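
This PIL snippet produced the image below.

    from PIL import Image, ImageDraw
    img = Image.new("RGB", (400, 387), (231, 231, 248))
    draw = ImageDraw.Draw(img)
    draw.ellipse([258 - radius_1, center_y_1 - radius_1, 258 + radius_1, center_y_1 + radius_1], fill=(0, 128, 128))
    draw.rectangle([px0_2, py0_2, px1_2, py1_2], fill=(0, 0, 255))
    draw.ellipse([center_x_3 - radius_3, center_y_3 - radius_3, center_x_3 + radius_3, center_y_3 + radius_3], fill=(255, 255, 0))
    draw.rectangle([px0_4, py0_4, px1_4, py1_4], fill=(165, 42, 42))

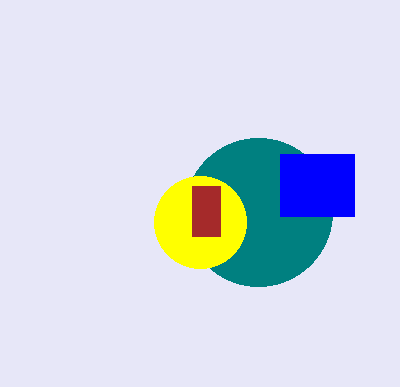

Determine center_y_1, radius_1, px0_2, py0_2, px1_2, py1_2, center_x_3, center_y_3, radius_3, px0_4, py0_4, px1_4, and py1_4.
center_y_1 = 212; radius_1 = 74; px0_2 = 280; py0_2 = 154; px1_2 = 354; py1_2 = 216; center_x_3 = 200; center_y_3 = 222; radius_3 = 46; px0_4 = 192; py0_4 = 186; px1_4 = 220; py1_4 = 236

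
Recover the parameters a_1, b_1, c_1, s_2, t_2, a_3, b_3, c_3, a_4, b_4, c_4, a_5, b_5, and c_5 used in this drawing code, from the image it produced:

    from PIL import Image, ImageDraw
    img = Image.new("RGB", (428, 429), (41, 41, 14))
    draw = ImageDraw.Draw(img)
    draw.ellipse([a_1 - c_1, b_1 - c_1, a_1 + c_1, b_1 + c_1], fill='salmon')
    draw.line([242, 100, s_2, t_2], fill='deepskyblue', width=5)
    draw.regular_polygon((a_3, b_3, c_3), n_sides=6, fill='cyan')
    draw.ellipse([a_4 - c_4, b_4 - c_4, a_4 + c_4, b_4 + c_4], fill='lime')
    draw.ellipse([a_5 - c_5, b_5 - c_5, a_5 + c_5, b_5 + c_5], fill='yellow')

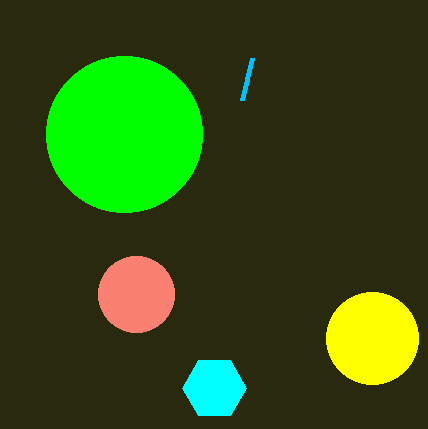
a_1 = 136, b_1 = 294, c_1 = 38, s_2 = 252, t_2 = 58, a_3 = 214, b_3 = 388, c_3 = 32, a_4 = 124, b_4 = 134, c_4 = 78, a_5 = 372, b_5 = 338, c_5 = 46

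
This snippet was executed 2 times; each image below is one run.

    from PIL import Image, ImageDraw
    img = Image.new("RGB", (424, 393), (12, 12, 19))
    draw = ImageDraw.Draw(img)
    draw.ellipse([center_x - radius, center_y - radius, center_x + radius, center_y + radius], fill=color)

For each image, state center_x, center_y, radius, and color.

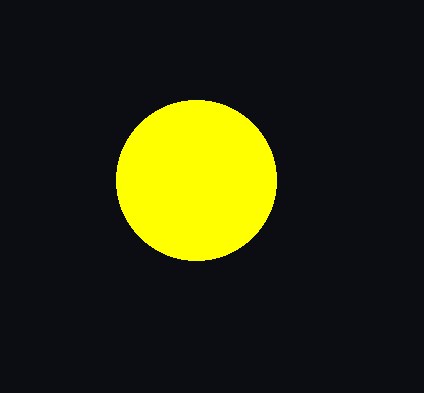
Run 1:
center_x = 196; center_y = 180; radius = 80; color = 'yellow'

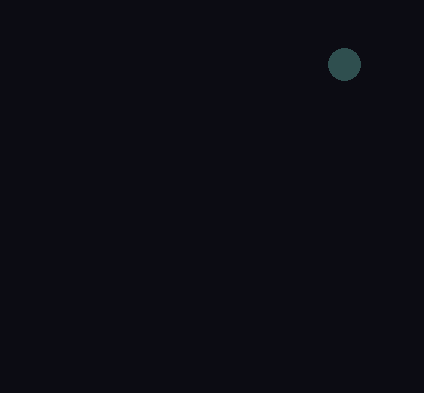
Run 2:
center_x = 344, center_y = 64, radius = 16, color = 'darkslategray'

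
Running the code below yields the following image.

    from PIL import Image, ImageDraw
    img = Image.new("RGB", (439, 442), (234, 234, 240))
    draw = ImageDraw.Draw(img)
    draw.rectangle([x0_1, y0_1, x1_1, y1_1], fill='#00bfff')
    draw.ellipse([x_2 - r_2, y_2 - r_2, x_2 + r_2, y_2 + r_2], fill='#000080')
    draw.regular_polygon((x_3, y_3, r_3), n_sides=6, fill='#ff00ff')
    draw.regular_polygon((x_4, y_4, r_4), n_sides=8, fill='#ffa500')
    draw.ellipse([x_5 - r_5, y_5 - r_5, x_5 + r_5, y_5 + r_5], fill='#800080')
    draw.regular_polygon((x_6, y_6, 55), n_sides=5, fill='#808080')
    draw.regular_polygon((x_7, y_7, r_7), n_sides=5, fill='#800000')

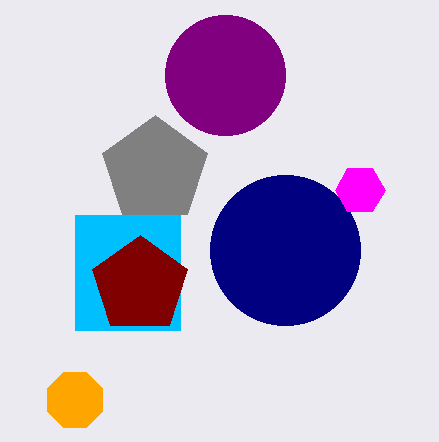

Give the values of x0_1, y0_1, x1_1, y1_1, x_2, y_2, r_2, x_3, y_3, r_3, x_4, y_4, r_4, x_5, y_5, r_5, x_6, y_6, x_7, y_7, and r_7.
x0_1 = 75; y0_1 = 215; x1_1 = 180; y1_1 = 330; x_2 = 285; y_2 = 250; r_2 = 75; x_3 = 360; y_3 = 190; r_3 = 25; x_4 = 75; y_4 = 400; r_4 = 30; x_5 = 225; y_5 = 75; r_5 = 60; x_6 = 155; y_6 = 170; x_7 = 140; y_7 = 285; r_7 = 50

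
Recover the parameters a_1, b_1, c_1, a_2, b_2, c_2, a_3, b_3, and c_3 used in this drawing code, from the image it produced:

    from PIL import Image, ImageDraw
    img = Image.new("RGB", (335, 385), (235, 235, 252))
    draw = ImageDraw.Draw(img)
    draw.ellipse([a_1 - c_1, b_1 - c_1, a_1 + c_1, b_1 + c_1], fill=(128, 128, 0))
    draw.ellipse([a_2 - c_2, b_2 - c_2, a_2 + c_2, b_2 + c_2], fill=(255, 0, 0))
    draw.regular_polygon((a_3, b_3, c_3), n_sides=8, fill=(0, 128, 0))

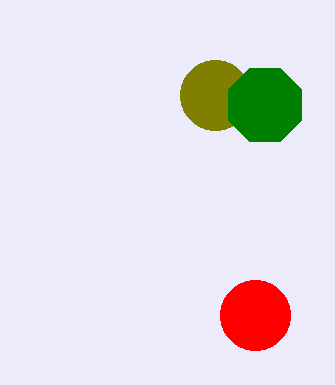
a_1 = 215; b_1 = 95; c_1 = 35; a_2 = 255; b_2 = 315; c_2 = 35; a_3 = 265; b_3 = 105; c_3 = 40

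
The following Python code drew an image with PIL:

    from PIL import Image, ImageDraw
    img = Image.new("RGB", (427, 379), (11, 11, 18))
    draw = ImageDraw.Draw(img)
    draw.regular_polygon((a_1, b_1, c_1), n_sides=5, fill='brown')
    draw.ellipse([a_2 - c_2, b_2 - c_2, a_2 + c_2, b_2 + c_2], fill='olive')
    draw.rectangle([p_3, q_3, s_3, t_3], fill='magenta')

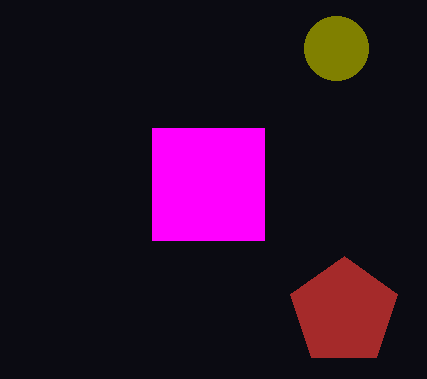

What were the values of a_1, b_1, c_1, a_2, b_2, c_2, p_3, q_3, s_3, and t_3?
a_1 = 344; b_1 = 312; c_1 = 56; a_2 = 336; b_2 = 48; c_2 = 32; p_3 = 152; q_3 = 128; s_3 = 264; t_3 = 240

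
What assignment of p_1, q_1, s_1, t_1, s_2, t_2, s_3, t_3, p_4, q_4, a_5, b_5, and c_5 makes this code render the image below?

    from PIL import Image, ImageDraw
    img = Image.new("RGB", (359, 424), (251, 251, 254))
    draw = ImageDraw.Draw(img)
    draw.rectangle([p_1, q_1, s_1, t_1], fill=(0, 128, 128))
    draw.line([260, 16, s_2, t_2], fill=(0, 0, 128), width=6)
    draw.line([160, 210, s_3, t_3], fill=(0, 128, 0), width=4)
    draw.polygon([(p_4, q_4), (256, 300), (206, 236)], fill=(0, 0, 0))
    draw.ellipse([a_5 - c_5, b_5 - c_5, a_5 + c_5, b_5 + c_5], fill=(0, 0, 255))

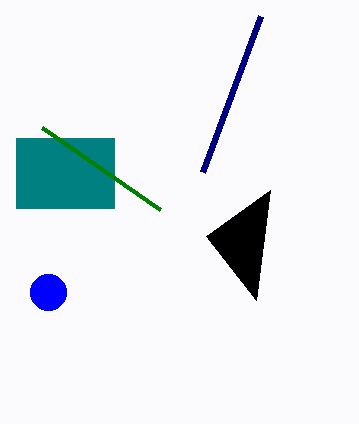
p_1 = 16
q_1 = 138
s_1 = 114
t_1 = 208
s_2 = 202
t_2 = 172
s_3 = 42
t_3 = 128
p_4 = 270
q_4 = 190
a_5 = 48
b_5 = 292
c_5 = 18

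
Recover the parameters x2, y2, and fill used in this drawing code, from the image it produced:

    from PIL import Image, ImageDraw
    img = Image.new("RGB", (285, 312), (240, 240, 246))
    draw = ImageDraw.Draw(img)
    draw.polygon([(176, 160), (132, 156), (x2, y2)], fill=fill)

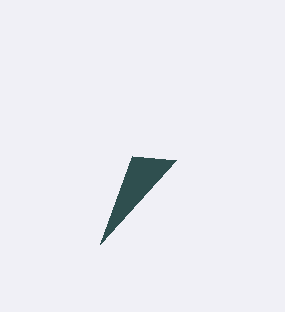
x2 = 100; y2 = 244; fill = 'darkslategray'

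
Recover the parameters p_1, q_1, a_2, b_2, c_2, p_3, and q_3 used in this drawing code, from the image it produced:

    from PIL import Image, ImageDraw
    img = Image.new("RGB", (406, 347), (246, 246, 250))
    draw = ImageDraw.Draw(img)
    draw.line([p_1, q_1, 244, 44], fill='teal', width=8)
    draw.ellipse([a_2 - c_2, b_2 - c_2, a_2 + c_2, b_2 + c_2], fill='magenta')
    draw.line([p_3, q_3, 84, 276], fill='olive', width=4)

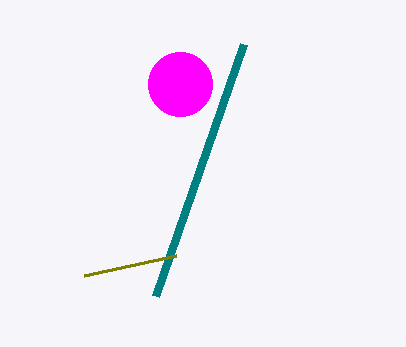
p_1 = 156; q_1 = 296; a_2 = 180; b_2 = 84; c_2 = 32; p_3 = 176; q_3 = 256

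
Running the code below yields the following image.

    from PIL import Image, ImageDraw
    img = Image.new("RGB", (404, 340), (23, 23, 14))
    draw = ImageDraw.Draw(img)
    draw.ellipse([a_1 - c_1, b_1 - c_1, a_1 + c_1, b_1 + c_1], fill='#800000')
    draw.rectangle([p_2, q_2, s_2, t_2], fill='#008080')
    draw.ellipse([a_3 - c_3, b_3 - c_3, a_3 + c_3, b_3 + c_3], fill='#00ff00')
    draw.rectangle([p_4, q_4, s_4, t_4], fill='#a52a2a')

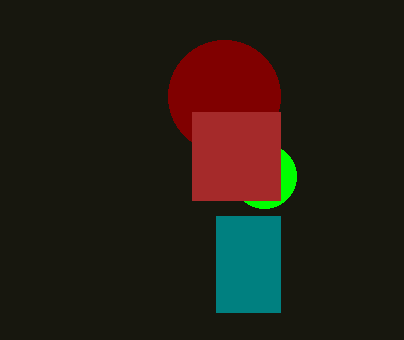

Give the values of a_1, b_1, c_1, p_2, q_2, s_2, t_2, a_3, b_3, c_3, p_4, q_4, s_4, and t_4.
a_1 = 224
b_1 = 96
c_1 = 56
p_2 = 216
q_2 = 216
s_2 = 280
t_2 = 312
a_3 = 264
b_3 = 176
c_3 = 32
p_4 = 192
q_4 = 112
s_4 = 280
t_4 = 200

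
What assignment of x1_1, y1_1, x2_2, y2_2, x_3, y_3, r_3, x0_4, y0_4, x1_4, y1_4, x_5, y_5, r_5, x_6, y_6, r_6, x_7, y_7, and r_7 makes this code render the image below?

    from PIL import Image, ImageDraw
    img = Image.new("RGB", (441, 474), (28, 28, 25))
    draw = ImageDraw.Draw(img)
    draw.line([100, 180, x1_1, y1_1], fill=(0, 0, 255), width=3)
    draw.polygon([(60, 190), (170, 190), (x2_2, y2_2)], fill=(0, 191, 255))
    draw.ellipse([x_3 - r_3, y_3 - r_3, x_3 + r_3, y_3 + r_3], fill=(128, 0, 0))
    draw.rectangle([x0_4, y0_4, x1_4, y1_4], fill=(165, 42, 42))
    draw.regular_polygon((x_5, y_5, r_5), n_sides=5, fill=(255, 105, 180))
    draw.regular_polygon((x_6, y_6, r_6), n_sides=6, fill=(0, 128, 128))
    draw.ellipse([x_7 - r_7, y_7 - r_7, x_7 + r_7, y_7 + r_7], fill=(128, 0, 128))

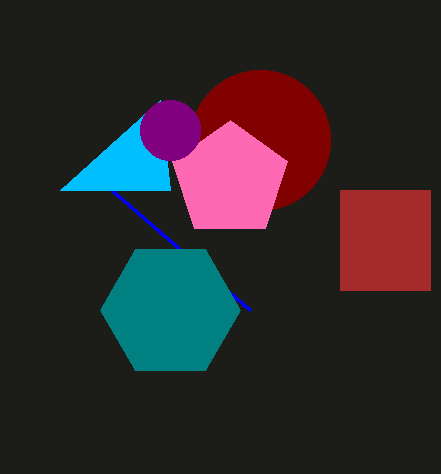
x1_1 = 250; y1_1 = 310; x2_2 = 160; y2_2 = 100; x_3 = 260; y_3 = 140; r_3 = 70; x0_4 = 340; y0_4 = 190; x1_4 = 430; y1_4 = 290; x_5 = 230; y_5 = 180; r_5 = 60; x_6 = 170; y_6 = 310; r_6 = 70; x_7 = 170; y_7 = 130; r_7 = 30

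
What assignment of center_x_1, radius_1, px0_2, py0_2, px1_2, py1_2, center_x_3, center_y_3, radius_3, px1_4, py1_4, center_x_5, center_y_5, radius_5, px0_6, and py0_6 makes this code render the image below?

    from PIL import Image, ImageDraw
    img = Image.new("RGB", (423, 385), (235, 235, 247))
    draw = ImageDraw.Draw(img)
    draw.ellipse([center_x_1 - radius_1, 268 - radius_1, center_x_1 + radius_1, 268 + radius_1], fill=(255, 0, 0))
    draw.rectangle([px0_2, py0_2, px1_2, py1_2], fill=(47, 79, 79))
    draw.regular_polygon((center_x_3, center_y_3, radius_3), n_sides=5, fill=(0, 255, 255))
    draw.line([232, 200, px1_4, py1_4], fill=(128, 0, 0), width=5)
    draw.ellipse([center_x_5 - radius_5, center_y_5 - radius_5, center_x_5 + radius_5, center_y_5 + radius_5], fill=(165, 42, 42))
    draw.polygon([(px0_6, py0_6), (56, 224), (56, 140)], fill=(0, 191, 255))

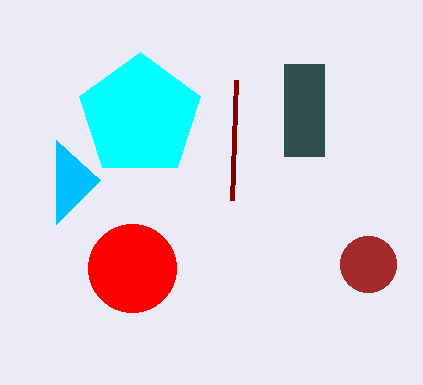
center_x_1 = 132; radius_1 = 44; px0_2 = 284; py0_2 = 64; px1_2 = 324; py1_2 = 156; center_x_3 = 140; center_y_3 = 116; radius_3 = 64; px1_4 = 236; py1_4 = 80; center_x_5 = 368; center_y_5 = 264; radius_5 = 28; px0_6 = 100; py0_6 = 180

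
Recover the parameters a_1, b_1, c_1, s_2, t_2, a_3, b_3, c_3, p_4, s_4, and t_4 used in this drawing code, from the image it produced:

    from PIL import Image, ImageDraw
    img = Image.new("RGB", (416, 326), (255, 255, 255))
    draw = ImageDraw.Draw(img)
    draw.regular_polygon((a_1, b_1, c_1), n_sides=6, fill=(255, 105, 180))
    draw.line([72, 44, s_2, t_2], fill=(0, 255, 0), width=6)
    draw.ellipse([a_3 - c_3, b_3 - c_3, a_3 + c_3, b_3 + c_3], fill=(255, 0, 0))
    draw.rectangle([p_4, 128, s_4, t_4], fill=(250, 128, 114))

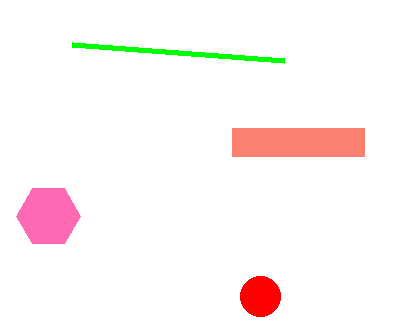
a_1 = 48; b_1 = 216; c_1 = 32; s_2 = 284; t_2 = 60; a_3 = 260; b_3 = 296; c_3 = 20; p_4 = 232; s_4 = 364; t_4 = 156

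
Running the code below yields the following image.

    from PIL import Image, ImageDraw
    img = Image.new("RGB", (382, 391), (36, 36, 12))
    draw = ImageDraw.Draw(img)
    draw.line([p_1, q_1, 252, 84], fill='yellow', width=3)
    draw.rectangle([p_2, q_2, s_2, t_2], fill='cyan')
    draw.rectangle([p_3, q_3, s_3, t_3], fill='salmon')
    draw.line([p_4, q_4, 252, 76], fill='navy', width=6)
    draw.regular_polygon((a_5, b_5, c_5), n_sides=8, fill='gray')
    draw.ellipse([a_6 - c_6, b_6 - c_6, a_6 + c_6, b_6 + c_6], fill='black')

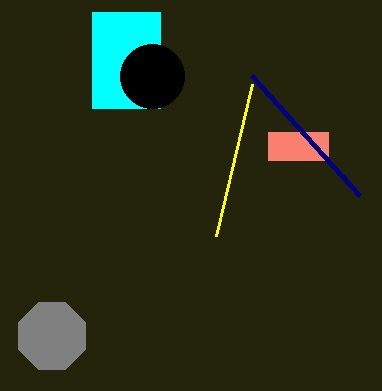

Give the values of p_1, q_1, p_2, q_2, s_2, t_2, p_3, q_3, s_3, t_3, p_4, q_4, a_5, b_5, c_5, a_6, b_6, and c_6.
p_1 = 216
q_1 = 236
p_2 = 92
q_2 = 12
s_2 = 160
t_2 = 108
p_3 = 268
q_3 = 132
s_3 = 328
t_3 = 160
p_4 = 360
q_4 = 196
a_5 = 52
b_5 = 336
c_5 = 36
a_6 = 152
b_6 = 76
c_6 = 32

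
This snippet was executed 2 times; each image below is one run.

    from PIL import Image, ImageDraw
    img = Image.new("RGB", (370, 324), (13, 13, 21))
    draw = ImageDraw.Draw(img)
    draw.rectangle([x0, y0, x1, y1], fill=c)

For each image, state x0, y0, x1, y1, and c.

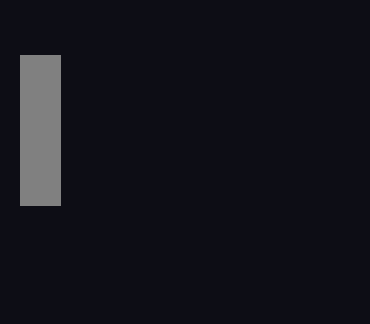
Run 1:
x0 = 20, y0 = 55, x1 = 60, y1 = 205, c = 'gray'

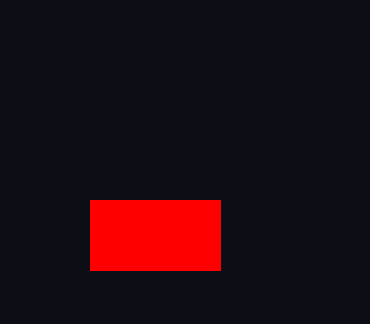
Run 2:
x0 = 90, y0 = 200, x1 = 220, y1 = 270, c = 'red'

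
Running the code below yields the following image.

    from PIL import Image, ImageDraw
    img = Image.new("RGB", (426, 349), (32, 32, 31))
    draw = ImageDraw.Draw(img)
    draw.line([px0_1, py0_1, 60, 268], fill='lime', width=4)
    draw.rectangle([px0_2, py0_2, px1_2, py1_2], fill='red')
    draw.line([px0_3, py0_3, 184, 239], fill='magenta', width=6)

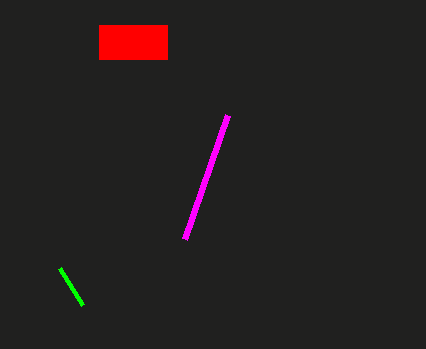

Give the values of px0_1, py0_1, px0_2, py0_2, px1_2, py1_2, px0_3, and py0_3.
px0_1 = 83, py0_1 = 305, px0_2 = 99, py0_2 = 25, px1_2 = 167, py1_2 = 59, px0_3 = 227, py0_3 = 115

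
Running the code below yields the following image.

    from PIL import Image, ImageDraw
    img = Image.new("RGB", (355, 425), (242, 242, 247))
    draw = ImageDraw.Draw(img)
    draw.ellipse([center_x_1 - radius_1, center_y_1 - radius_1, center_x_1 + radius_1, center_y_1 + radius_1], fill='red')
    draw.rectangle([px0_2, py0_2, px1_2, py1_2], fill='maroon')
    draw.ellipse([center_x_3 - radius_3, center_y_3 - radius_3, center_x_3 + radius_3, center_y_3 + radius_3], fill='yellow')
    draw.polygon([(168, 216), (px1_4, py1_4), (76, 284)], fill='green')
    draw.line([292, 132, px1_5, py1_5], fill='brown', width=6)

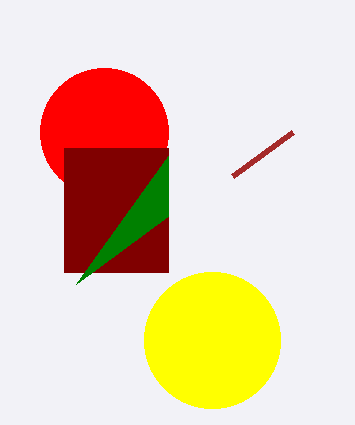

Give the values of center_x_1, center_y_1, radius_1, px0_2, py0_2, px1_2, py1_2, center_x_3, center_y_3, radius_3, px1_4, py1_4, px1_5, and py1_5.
center_x_1 = 104, center_y_1 = 132, radius_1 = 64, px0_2 = 64, py0_2 = 148, px1_2 = 168, py1_2 = 272, center_x_3 = 212, center_y_3 = 340, radius_3 = 68, px1_4 = 168, py1_4 = 156, px1_5 = 232, py1_5 = 176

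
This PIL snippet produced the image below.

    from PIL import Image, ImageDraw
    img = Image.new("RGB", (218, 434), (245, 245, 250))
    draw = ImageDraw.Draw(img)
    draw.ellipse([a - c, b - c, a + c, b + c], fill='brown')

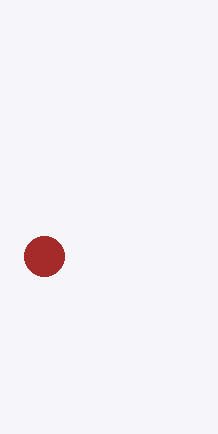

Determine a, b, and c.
a = 44; b = 256; c = 20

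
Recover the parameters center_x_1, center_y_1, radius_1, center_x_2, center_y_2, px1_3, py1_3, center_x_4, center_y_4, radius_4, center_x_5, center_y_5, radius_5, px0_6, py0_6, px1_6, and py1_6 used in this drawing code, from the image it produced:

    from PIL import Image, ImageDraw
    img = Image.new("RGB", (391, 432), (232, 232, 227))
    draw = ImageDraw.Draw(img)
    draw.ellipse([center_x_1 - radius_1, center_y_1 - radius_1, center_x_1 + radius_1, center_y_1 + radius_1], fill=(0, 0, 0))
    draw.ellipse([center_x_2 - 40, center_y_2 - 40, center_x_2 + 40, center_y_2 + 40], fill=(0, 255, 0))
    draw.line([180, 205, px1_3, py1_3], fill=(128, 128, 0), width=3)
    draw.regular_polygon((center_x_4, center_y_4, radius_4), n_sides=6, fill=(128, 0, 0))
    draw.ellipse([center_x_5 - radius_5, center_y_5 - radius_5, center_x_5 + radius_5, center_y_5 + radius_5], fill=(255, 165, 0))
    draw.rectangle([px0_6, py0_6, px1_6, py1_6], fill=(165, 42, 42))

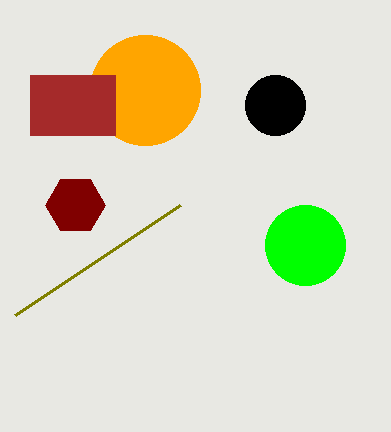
center_x_1 = 275; center_y_1 = 105; radius_1 = 30; center_x_2 = 305; center_y_2 = 245; px1_3 = 15; py1_3 = 315; center_x_4 = 75; center_y_4 = 205; radius_4 = 30; center_x_5 = 145; center_y_5 = 90; radius_5 = 55; px0_6 = 30; py0_6 = 75; px1_6 = 115; py1_6 = 135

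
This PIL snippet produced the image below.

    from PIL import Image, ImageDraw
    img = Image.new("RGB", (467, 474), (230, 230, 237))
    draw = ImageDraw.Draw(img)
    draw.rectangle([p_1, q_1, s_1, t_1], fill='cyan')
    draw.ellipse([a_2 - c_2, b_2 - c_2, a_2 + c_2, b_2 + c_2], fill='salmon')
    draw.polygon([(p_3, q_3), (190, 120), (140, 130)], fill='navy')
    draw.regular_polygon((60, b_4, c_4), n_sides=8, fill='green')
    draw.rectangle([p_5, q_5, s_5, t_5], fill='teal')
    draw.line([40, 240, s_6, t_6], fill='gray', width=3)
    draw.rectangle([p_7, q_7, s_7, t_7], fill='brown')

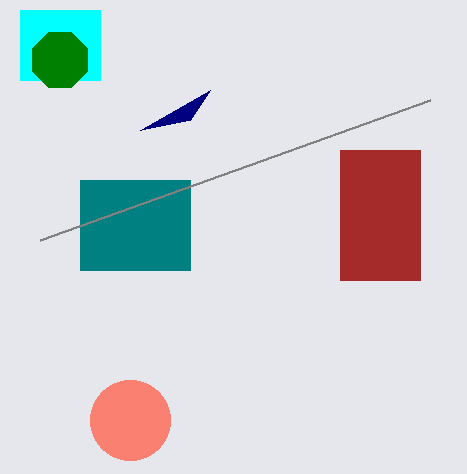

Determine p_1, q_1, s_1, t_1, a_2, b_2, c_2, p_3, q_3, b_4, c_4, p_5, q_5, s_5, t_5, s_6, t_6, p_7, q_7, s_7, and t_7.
p_1 = 20; q_1 = 10; s_1 = 100; t_1 = 80; a_2 = 130; b_2 = 420; c_2 = 40; p_3 = 210; q_3 = 90; b_4 = 60; c_4 = 30; p_5 = 80; q_5 = 180; s_5 = 190; t_5 = 270; s_6 = 430; t_6 = 100; p_7 = 340; q_7 = 150; s_7 = 420; t_7 = 280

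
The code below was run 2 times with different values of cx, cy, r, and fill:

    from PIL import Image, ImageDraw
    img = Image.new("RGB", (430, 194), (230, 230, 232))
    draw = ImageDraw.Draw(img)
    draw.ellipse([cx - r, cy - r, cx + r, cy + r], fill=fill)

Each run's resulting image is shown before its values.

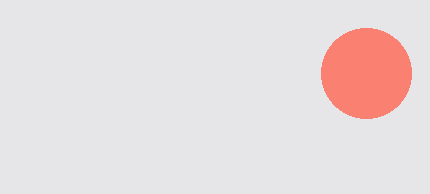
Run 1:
cx = 366
cy = 73
r = 45
fill = 'salmon'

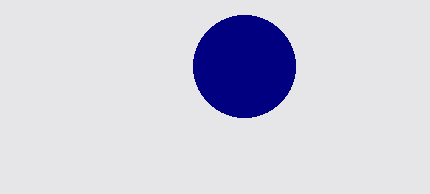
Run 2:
cx = 244
cy = 66
r = 51
fill = 'navy'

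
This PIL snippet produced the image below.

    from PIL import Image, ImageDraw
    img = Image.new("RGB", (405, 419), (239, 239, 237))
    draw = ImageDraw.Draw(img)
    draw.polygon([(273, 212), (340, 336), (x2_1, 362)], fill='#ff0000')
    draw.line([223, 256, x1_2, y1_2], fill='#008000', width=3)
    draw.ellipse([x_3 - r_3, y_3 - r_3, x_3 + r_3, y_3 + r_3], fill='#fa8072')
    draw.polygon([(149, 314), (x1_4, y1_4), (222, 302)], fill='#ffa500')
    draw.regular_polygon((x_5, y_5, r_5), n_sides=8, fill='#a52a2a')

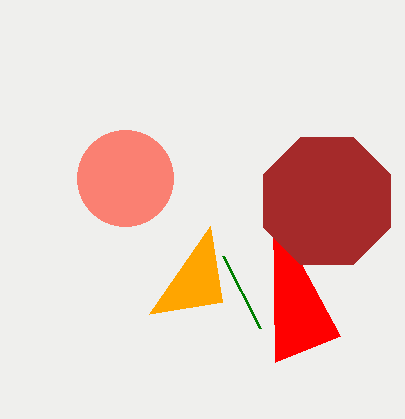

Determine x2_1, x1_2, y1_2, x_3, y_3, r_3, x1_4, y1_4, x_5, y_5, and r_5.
x2_1 = 275; x1_2 = 260; y1_2 = 328; x_3 = 125; y_3 = 178; r_3 = 48; x1_4 = 210; y1_4 = 226; x_5 = 327; y_5 = 201; r_5 = 69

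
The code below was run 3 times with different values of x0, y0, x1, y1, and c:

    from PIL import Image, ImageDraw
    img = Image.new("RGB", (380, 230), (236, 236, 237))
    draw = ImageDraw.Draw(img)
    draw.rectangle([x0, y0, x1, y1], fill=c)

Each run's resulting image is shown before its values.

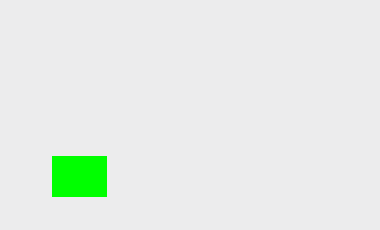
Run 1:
x0 = 52; y0 = 156; x1 = 106; y1 = 196; c = 'lime'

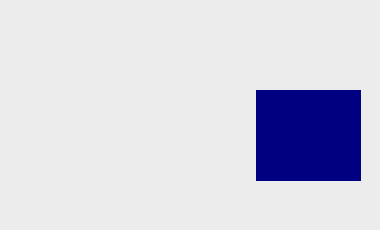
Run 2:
x0 = 256; y0 = 90; x1 = 360; y1 = 180; c = 'navy'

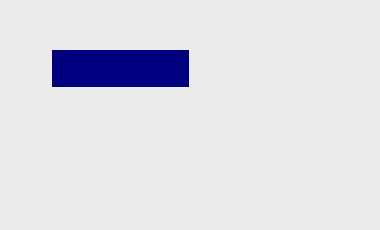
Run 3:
x0 = 52; y0 = 50; x1 = 188; y1 = 86; c = 'navy'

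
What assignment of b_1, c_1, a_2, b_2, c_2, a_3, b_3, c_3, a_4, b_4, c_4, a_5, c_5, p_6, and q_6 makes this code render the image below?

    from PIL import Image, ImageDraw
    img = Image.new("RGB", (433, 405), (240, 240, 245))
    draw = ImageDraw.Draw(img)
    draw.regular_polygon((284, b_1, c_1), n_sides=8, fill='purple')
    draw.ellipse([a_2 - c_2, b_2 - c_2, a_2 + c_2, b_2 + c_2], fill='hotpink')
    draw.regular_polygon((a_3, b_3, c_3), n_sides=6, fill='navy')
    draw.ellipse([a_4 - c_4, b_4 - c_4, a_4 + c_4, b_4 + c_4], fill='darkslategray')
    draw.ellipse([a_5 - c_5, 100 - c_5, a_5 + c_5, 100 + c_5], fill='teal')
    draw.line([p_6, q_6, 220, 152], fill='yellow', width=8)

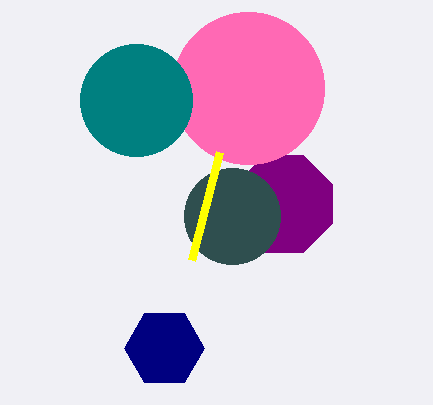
b_1 = 204; c_1 = 52; a_2 = 248; b_2 = 88; c_2 = 76; a_3 = 164; b_3 = 348; c_3 = 40; a_4 = 232; b_4 = 216; c_4 = 48; a_5 = 136; c_5 = 56; p_6 = 192; q_6 = 260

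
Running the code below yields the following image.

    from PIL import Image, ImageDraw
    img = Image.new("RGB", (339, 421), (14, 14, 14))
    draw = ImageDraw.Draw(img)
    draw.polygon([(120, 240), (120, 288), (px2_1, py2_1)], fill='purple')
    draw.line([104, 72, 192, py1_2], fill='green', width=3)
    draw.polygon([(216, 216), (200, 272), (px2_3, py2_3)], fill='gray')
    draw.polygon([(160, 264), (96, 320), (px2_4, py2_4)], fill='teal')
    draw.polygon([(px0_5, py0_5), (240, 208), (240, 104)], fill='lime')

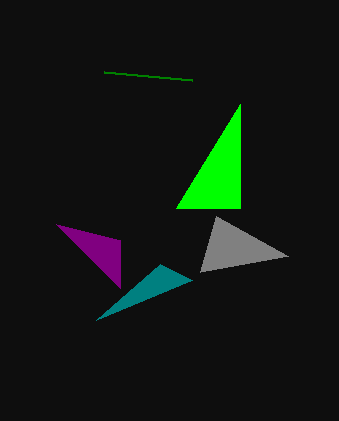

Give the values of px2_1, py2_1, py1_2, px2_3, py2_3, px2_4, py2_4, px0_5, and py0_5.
px2_1 = 56; py2_1 = 224; py1_2 = 80; px2_3 = 288; py2_3 = 256; px2_4 = 192; py2_4 = 280; px0_5 = 176; py0_5 = 208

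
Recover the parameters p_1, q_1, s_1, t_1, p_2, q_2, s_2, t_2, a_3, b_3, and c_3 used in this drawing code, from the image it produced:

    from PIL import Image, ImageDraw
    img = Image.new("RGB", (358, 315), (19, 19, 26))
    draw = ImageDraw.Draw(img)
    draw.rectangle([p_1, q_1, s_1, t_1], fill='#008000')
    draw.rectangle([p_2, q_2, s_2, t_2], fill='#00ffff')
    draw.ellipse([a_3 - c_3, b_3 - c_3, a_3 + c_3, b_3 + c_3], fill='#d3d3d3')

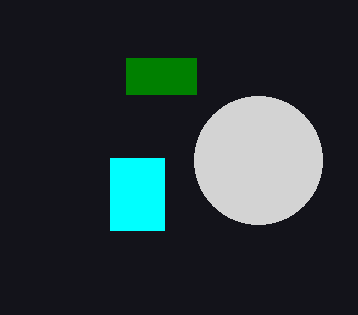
p_1 = 126
q_1 = 58
s_1 = 196
t_1 = 94
p_2 = 110
q_2 = 158
s_2 = 164
t_2 = 230
a_3 = 258
b_3 = 160
c_3 = 64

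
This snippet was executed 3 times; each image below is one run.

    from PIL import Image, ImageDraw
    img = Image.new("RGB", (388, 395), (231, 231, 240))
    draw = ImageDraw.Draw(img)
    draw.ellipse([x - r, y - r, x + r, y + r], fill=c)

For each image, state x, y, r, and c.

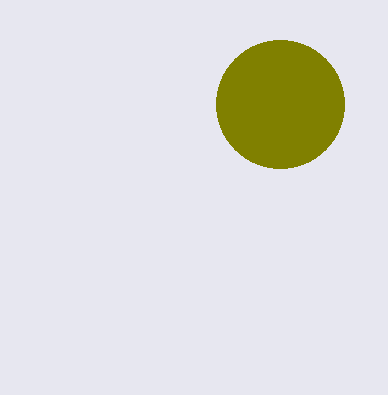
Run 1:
x = 280, y = 104, r = 64, c = 'olive'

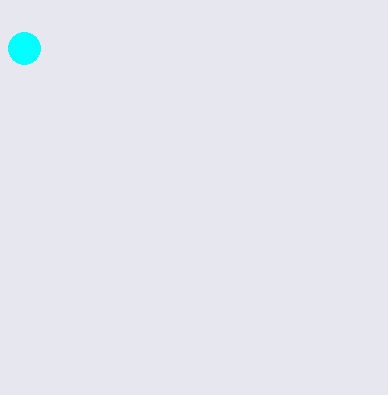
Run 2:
x = 24; y = 48; r = 16; c = 'cyan'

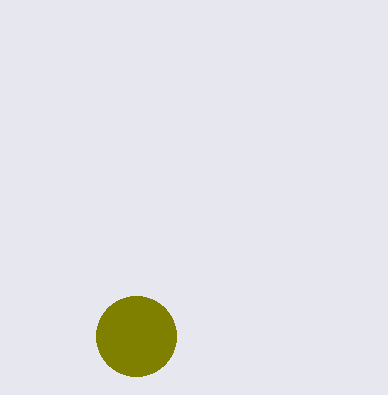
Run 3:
x = 136
y = 336
r = 40
c = 'olive'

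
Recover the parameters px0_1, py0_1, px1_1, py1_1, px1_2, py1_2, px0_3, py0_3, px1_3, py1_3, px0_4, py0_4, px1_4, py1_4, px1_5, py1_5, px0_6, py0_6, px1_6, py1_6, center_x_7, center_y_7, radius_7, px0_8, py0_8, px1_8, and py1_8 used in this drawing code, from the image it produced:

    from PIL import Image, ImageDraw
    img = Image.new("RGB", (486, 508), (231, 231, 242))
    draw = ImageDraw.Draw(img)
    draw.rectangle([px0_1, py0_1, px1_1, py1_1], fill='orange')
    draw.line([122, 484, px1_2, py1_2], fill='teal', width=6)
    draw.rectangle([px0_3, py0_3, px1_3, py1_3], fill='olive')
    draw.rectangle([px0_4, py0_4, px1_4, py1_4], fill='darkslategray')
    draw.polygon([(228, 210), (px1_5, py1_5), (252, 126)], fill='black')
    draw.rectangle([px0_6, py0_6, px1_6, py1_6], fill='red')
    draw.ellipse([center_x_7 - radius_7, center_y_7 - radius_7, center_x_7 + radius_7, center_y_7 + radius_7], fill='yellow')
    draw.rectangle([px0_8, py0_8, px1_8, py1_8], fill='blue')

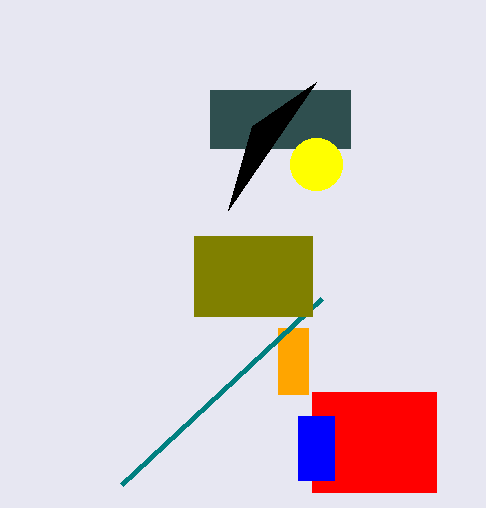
px0_1 = 278, py0_1 = 328, px1_1 = 308, py1_1 = 394, px1_2 = 322, py1_2 = 298, px0_3 = 194, py0_3 = 236, px1_3 = 312, py1_3 = 316, px0_4 = 210, py0_4 = 90, px1_4 = 350, py1_4 = 148, px1_5 = 316, py1_5 = 82, px0_6 = 312, py0_6 = 392, px1_6 = 436, py1_6 = 492, center_x_7 = 316, center_y_7 = 164, radius_7 = 26, px0_8 = 298, py0_8 = 416, px1_8 = 334, py1_8 = 480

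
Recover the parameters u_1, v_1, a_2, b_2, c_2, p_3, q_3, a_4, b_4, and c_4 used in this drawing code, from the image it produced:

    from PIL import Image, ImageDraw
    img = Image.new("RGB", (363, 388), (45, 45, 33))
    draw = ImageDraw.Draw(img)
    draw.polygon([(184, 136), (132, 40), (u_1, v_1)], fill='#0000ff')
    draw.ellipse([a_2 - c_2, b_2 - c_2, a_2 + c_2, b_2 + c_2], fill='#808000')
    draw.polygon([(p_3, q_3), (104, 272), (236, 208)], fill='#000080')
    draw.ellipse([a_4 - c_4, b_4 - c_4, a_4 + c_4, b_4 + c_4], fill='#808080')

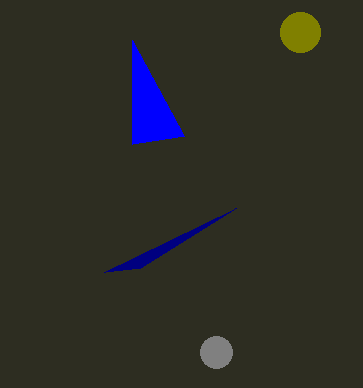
u_1 = 132
v_1 = 144
a_2 = 300
b_2 = 32
c_2 = 20
p_3 = 140
q_3 = 268
a_4 = 216
b_4 = 352
c_4 = 16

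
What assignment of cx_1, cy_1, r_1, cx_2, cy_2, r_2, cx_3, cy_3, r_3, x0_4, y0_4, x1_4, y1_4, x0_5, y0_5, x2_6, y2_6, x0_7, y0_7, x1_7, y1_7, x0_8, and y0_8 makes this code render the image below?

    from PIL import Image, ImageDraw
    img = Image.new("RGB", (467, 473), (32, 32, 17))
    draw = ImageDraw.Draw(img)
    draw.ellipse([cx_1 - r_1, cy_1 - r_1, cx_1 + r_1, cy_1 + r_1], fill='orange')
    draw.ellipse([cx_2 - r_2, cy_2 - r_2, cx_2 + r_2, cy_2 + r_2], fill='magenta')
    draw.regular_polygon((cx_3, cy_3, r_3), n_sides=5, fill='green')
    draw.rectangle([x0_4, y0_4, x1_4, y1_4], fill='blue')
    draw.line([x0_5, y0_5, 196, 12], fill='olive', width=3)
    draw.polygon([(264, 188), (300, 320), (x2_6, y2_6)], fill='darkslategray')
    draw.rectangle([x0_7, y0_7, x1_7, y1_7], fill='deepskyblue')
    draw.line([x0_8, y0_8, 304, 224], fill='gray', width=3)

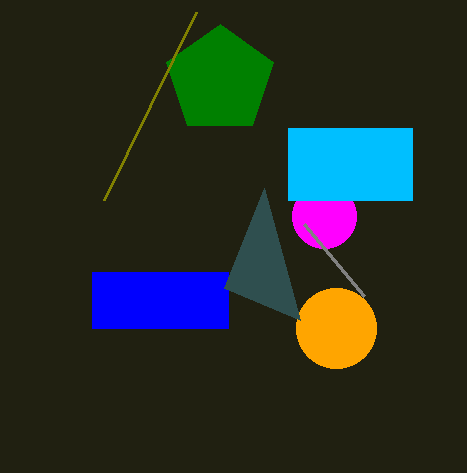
cx_1 = 336
cy_1 = 328
r_1 = 40
cx_2 = 324
cy_2 = 216
r_2 = 32
cx_3 = 220
cy_3 = 80
r_3 = 56
x0_4 = 92
y0_4 = 272
x1_4 = 228
y1_4 = 328
x0_5 = 104
y0_5 = 200
x2_6 = 224
y2_6 = 288
x0_7 = 288
y0_7 = 128
x1_7 = 412
y1_7 = 200
x0_8 = 364
y0_8 = 296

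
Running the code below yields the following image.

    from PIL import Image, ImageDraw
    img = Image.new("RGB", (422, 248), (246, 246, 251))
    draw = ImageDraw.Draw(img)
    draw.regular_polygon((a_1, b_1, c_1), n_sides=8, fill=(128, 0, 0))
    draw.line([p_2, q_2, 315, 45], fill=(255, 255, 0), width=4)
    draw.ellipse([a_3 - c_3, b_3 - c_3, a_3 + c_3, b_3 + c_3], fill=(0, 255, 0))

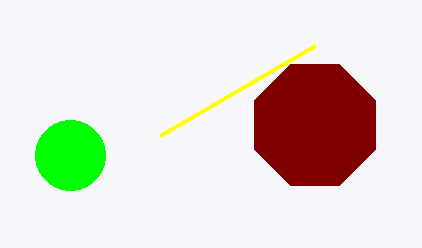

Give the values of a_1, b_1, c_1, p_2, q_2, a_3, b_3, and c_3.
a_1 = 315; b_1 = 125; c_1 = 65; p_2 = 160; q_2 = 135; a_3 = 70; b_3 = 155; c_3 = 35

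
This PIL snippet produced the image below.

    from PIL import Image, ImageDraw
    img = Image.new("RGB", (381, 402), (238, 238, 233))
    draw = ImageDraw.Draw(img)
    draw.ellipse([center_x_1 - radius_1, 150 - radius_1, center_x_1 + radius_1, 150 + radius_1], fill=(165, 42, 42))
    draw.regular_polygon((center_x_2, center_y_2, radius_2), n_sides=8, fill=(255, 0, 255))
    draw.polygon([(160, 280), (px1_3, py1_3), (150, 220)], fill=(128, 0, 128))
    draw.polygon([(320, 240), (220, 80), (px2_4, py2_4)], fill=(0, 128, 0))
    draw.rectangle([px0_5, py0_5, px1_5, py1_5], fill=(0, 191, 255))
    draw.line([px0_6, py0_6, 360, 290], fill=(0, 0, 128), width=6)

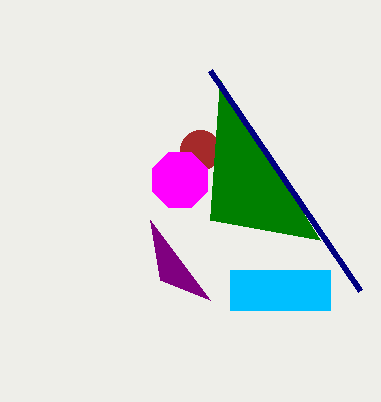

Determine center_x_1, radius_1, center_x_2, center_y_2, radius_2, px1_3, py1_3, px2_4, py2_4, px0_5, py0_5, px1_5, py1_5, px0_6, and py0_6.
center_x_1 = 200, radius_1 = 20, center_x_2 = 180, center_y_2 = 180, radius_2 = 30, px1_3 = 210, py1_3 = 300, px2_4 = 210, py2_4 = 220, px0_5 = 230, py0_5 = 270, px1_5 = 330, py1_5 = 310, px0_6 = 210, py0_6 = 70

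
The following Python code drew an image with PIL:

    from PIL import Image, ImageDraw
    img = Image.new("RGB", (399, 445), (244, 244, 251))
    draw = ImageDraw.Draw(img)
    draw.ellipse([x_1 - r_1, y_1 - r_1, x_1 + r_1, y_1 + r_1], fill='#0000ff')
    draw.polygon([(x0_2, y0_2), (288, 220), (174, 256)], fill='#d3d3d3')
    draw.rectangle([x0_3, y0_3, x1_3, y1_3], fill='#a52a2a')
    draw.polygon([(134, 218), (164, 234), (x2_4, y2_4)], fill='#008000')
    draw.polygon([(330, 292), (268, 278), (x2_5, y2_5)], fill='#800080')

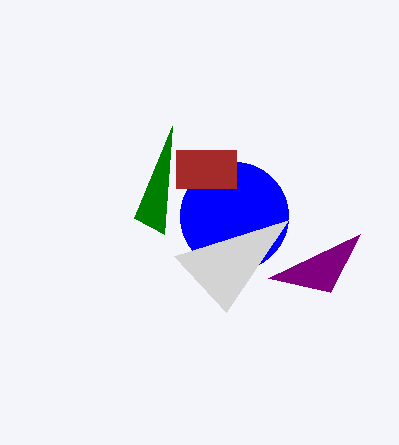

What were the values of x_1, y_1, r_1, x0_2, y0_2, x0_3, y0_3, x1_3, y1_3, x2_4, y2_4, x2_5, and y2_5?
x_1 = 234, y_1 = 216, r_1 = 54, x0_2 = 226, y0_2 = 312, x0_3 = 176, y0_3 = 150, x1_3 = 236, y1_3 = 188, x2_4 = 172, y2_4 = 126, x2_5 = 360, y2_5 = 234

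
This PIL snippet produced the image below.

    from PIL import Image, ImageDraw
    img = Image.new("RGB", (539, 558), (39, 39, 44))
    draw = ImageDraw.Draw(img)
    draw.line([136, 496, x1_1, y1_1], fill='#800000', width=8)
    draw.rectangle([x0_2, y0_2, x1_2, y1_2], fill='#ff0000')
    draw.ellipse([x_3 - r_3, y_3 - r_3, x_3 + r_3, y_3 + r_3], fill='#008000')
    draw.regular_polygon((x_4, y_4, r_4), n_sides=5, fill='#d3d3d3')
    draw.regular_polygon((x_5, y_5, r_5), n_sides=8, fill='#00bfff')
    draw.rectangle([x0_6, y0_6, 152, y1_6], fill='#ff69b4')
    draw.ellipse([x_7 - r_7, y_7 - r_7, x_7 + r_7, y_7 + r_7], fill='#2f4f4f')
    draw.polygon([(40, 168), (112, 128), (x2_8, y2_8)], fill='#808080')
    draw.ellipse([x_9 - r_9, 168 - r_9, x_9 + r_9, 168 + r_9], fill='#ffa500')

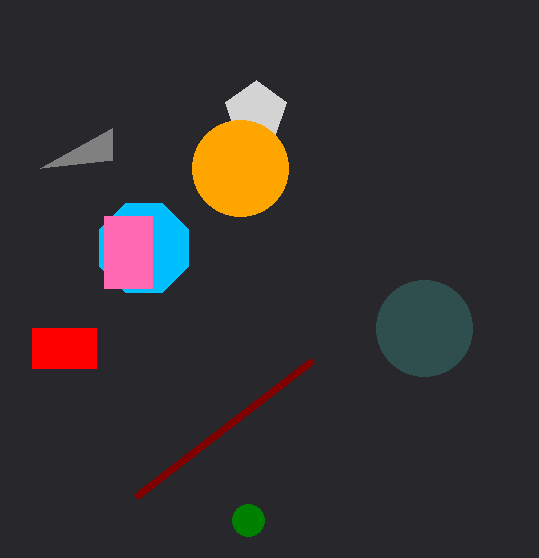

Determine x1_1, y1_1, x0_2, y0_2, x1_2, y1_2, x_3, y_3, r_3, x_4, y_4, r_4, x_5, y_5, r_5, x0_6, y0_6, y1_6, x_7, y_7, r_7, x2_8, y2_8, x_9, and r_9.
x1_1 = 312
y1_1 = 360
x0_2 = 32
y0_2 = 328
x1_2 = 96
y1_2 = 368
x_3 = 248
y_3 = 520
r_3 = 16
x_4 = 256
y_4 = 112
r_4 = 32
x_5 = 144
y_5 = 248
r_5 = 48
x0_6 = 104
y0_6 = 216
y1_6 = 288
x_7 = 424
y_7 = 328
r_7 = 48
x2_8 = 112
y2_8 = 160
x_9 = 240
r_9 = 48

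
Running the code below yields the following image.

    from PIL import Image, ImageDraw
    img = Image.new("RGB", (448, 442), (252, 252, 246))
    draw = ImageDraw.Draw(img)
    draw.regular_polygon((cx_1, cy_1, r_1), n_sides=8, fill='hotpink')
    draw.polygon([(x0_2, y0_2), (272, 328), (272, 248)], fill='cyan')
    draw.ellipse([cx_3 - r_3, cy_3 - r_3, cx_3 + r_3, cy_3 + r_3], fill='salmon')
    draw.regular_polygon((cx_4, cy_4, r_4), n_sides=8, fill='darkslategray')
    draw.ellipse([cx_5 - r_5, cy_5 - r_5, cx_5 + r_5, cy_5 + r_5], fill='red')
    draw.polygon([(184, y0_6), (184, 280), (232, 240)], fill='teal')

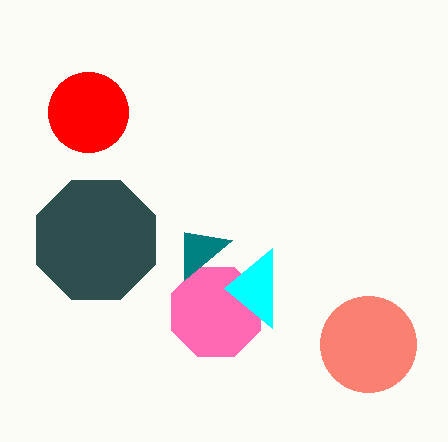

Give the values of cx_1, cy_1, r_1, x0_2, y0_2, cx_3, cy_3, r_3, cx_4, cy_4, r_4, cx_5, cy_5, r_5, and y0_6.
cx_1 = 216
cy_1 = 312
r_1 = 48
x0_2 = 224
y0_2 = 288
cx_3 = 368
cy_3 = 344
r_3 = 48
cx_4 = 96
cy_4 = 240
r_4 = 64
cx_5 = 88
cy_5 = 112
r_5 = 40
y0_6 = 232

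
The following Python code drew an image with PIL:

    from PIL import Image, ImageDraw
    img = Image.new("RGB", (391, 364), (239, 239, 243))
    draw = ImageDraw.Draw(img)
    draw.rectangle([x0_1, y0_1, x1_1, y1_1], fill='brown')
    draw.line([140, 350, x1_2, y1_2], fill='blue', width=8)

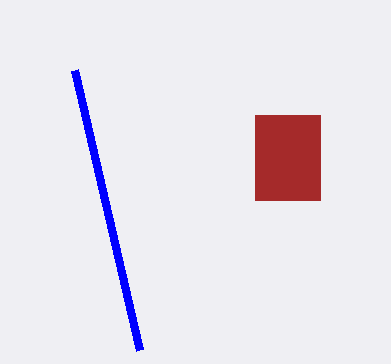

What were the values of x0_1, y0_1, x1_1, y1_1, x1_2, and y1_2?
x0_1 = 255; y0_1 = 115; x1_1 = 320; y1_1 = 200; x1_2 = 75; y1_2 = 70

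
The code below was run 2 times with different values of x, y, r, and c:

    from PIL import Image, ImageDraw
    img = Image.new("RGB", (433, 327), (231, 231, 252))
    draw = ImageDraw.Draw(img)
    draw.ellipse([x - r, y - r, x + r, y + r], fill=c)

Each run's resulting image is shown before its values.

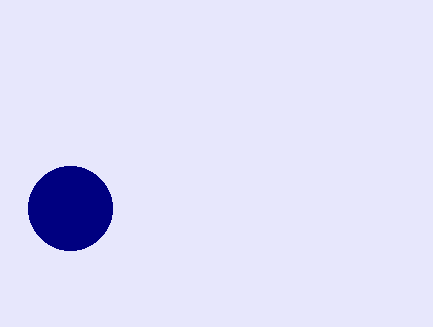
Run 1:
x = 70; y = 208; r = 42; c = 'navy'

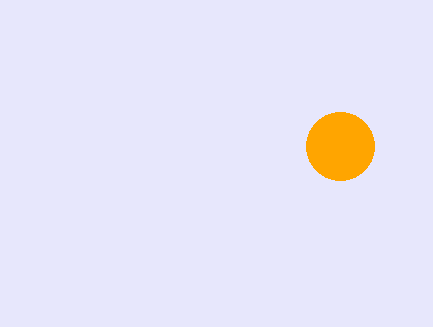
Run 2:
x = 340
y = 146
r = 34
c = 'orange'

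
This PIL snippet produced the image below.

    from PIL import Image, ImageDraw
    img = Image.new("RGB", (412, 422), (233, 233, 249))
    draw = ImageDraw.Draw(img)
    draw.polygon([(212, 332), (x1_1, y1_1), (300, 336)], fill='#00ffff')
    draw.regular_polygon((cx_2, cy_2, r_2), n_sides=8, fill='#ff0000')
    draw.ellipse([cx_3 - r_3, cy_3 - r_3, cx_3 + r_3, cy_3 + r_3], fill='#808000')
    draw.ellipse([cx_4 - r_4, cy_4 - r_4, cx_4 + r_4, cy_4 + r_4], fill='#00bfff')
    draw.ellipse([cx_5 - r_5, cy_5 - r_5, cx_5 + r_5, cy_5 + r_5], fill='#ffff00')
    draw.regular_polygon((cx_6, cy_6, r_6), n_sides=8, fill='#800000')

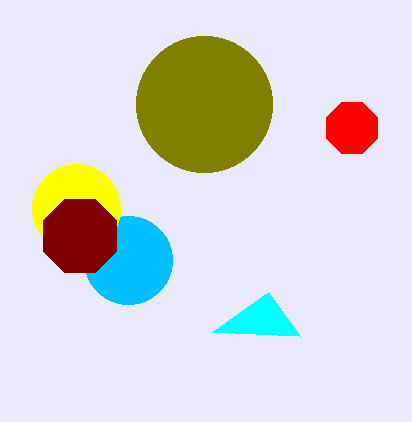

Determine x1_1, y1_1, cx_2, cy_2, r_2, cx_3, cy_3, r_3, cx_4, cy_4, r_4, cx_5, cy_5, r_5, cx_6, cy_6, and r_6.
x1_1 = 268, y1_1 = 292, cx_2 = 352, cy_2 = 128, r_2 = 28, cx_3 = 204, cy_3 = 104, r_3 = 68, cx_4 = 128, cy_4 = 260, r_4 = 44, cx_5 = 76, cy_5 = 208, r_5 = 44, cx_6 = 80, cy_6 = 236, r_6 = 40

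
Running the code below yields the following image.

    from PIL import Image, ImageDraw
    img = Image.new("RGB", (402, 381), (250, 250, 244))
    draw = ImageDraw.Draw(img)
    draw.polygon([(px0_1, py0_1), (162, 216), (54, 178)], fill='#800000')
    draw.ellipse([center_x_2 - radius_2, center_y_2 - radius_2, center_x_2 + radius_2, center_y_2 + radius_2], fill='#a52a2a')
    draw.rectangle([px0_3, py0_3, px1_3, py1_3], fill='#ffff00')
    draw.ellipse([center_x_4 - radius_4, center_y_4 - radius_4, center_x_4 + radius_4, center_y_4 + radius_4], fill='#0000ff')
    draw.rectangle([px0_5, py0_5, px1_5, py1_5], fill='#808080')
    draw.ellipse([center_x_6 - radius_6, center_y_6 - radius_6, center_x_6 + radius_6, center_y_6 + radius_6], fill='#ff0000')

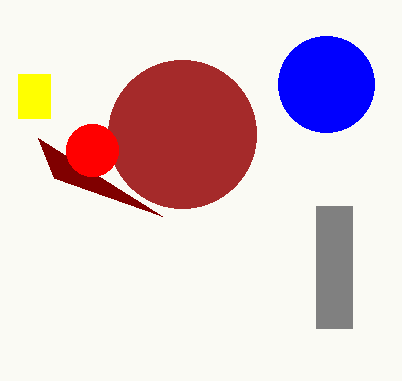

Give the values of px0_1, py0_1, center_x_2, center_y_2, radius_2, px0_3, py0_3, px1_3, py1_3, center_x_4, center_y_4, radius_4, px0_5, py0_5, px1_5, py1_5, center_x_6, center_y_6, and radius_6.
px0_1 = 38
py0_1 = 138
center_x_2 = 182
center_y_2 = 134
radius_2 = 74
px0_3 = 18
py0_3 = 74
px1_3 = 50
py1_3 = 118
center_x_4 = 326
center_y_4 = 84
radius_4 = 48
px0_5 = 316
py0_5 = 206
px1_5 = 352
py1_5 = 328
center_x_6 = 92
center_y_6 = 150
radius_6 = 26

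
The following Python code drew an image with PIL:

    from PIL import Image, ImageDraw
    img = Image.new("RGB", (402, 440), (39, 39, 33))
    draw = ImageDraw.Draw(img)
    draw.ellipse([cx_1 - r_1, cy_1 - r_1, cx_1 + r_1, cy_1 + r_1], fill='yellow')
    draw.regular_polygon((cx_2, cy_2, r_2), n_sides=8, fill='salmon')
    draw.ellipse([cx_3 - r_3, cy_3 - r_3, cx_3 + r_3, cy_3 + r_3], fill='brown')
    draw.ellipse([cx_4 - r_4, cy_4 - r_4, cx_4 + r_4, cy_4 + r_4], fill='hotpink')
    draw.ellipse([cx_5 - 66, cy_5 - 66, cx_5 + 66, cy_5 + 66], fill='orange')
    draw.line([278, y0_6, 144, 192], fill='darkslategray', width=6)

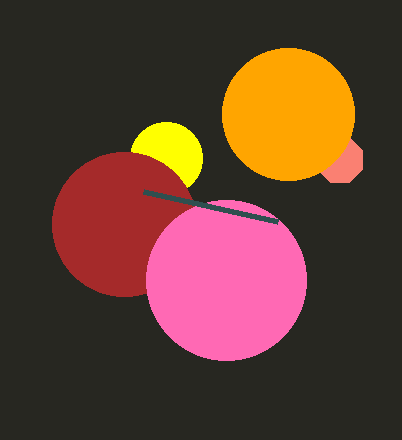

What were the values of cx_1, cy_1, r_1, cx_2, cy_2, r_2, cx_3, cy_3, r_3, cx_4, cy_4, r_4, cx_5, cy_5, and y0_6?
cx_1 = 166
cy_1 = 158
r_1 = 36
cx_2 = 340
cy_2 = 160
r_2 = 24
cx_3 = 124
cy_3 = 224
r_3 = 72
cx_4 = 226
cy_4 = 280
r_4 = 80
cx_5 = 288
cy_5 = 114
y0_6 = 222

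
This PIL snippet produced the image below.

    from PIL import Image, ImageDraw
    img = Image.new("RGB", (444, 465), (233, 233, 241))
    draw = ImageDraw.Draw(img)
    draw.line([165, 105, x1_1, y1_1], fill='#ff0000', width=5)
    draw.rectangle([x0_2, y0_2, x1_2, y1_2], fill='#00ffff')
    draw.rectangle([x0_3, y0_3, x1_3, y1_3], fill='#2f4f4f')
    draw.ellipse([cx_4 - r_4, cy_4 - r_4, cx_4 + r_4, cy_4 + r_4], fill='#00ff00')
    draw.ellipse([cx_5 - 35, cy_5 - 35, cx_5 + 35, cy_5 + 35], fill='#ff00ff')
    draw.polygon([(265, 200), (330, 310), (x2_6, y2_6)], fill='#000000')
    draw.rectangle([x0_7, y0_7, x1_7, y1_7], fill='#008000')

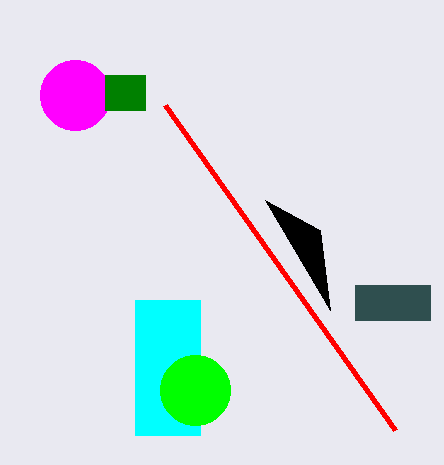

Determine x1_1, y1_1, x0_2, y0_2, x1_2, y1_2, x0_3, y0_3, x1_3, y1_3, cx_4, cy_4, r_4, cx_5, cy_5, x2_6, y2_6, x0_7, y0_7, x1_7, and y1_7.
x1_1 = 395, y1_1 = 430, x0_2 = 135, y0_2 = 300, x1_2 = 200, y1_2 = 435, x0_3 = 355, y0_3 = 285, x1_3 = 430, y1_3 = 320, cx_4 = 195, cy_4 = 390, r_4 = 35, cx_5 = 75, cy_5 = 95, x2_6 = 320, y2_6 = 230, x0_7 = 105, y0_7 = 75, x1_7 = 145, y1_7 = 110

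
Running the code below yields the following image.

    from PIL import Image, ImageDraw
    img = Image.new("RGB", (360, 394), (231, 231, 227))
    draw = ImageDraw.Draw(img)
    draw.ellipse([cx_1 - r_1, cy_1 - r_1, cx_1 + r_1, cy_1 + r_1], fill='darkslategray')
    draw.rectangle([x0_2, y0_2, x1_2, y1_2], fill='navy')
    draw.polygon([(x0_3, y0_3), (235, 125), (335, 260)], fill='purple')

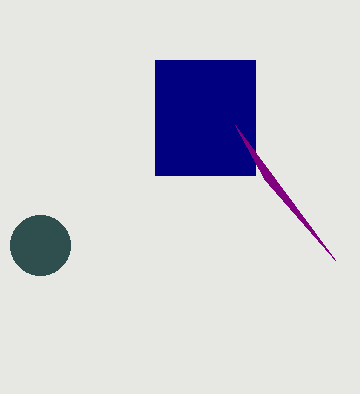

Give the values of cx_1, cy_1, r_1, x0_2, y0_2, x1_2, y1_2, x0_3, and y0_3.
cx_1 = 40
cy_1 = 245
r_1 = 30
x0_2 = 155
y0_2 = 60
x1_2 = 255
y1_2 = 175
x0_3 = 265
y0_3 = 180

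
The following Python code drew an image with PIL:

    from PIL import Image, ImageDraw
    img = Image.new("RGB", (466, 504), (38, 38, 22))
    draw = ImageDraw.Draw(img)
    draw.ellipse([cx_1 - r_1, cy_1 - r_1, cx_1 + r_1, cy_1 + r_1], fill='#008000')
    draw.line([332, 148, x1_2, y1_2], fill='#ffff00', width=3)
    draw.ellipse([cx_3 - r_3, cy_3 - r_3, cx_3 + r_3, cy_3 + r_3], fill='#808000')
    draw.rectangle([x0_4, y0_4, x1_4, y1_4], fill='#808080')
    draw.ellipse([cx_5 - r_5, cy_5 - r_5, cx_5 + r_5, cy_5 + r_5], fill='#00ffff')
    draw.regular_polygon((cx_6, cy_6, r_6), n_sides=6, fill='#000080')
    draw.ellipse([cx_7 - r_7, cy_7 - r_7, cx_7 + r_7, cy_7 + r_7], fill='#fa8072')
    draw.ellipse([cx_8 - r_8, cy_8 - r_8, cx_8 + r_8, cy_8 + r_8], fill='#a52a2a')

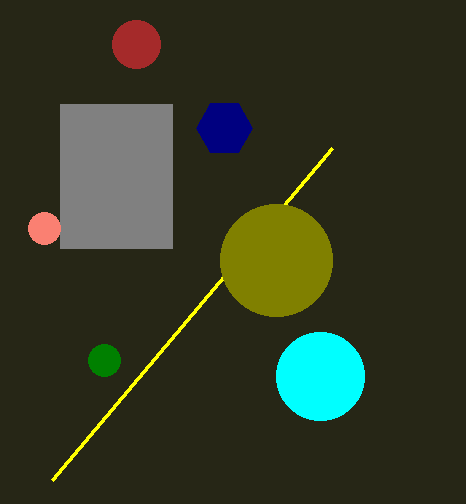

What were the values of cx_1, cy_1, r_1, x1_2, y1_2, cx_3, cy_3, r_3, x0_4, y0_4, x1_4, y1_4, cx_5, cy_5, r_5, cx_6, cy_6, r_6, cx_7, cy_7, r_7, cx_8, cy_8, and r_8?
cx_1 = 104, cy_1 = 360, r_1 = 16, x1_2 = 52, y1_2 = 480, cx_3 = 276, cy_3 = 260, r_3 = 56, x0_4 = 60, y0_4 = 104, x1_4 = 172, y1_4 = 248, cx_5 = 320, cy_5 = 376, r_5 = 44, cx_6 = 224, cy_6 = 128, r_6 = 28, cx_7 = 44, cy_7 = 228, r_7 = 16, cx_8 = 136, cy_8 = 44, r_8 = 24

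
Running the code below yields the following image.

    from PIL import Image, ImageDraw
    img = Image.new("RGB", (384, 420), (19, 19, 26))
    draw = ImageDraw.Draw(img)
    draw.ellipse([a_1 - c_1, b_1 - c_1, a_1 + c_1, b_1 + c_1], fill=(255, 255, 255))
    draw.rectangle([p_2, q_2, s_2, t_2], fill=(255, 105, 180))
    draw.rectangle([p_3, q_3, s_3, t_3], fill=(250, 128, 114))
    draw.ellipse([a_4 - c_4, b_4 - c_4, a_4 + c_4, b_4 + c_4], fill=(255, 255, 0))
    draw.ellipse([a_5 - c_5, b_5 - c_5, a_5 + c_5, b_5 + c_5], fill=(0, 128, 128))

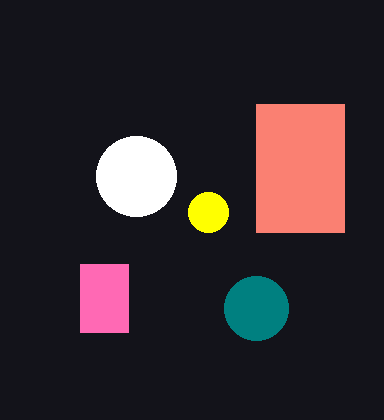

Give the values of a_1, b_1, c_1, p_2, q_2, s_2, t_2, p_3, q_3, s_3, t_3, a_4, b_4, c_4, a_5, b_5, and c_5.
a_1 = 136
b_1 = 176
c_1 = 40
p_2 = 80
q_2 = 264
s_2 = 128
t_2 = 332
p_3 = 256
q_3 = 104
s_3 = 344
t_3 = 232
a_4 = 208
b_4 = 212
c_4 = 20
a_5 = 256
b_5 = 308
c_5 = 32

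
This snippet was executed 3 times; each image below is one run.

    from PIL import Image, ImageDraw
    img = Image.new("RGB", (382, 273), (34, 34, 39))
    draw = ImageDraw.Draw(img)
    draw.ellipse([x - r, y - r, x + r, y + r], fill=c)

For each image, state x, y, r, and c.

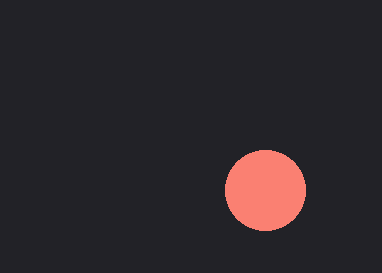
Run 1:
x = 265; y = 190; r = 40; c = 'salmon'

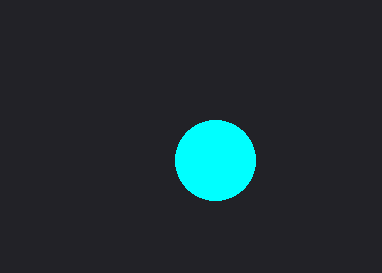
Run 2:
x = 215
y = 160
r = 40
c = 'cyan'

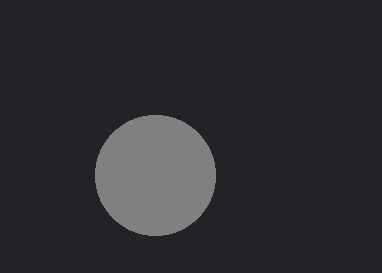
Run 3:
x = 155; y = 175; r = 60; c = 'gray'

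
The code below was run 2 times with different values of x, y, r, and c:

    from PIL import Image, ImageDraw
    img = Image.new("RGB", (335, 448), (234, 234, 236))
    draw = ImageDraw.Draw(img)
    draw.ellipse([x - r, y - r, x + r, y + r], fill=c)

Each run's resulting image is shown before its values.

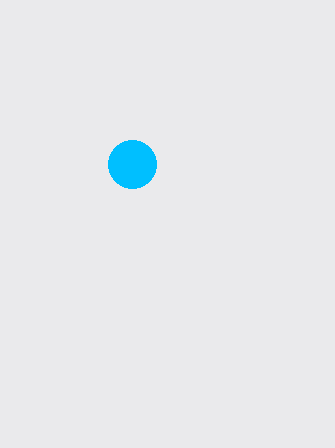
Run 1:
x = 132; y = 164; r = 24; c = 'deepskyblue'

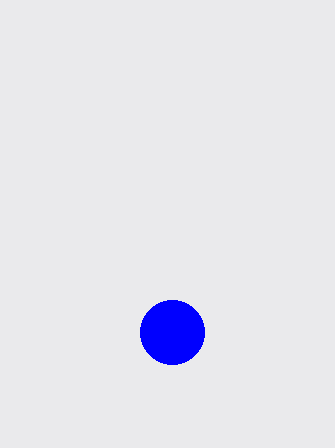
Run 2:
x = 172
y = 332
r = 32
c = 'blue'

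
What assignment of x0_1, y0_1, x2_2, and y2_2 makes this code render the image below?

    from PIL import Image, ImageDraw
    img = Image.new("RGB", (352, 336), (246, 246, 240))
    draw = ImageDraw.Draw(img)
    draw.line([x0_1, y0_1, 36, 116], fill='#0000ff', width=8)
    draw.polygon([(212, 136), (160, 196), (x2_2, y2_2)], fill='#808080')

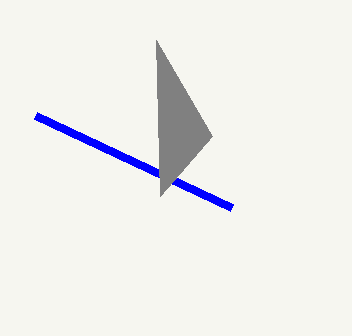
x0_1 = 232
y0_1 = 208
x2_2 = 156
y2_2 = 40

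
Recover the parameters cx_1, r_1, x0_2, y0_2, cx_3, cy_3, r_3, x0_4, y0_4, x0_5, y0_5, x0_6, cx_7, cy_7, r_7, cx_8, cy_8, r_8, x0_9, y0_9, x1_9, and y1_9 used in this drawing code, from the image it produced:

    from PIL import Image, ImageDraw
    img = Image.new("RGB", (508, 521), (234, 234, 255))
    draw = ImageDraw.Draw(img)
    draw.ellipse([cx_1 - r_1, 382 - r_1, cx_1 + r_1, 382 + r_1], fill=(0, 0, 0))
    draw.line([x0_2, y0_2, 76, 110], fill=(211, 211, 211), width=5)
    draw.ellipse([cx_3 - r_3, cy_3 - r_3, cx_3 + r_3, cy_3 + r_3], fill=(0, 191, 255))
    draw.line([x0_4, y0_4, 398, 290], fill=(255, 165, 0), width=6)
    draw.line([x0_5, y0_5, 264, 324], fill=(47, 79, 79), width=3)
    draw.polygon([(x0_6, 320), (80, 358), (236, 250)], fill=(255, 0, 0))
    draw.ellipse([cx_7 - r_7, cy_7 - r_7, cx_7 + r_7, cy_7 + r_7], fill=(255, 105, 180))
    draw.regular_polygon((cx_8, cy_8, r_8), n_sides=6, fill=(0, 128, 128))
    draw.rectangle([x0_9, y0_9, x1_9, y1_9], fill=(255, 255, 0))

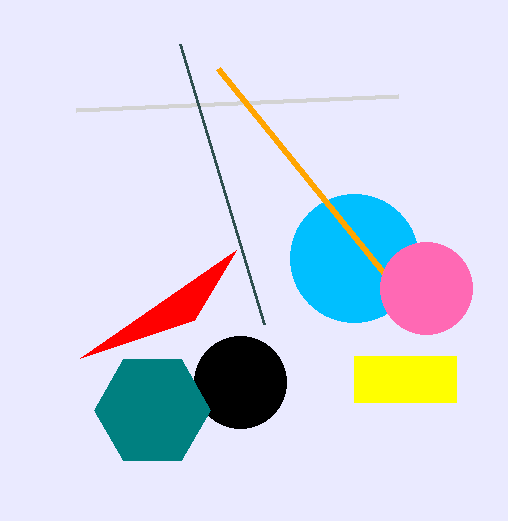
cx_1 = 240; r_1 = 46; x0_2 = 398; y0_2 = 96; cx_3 = 354; cy_3 = 258; r_3 = 64; x0_4 = 218; y0_4 = 68; x0_5 = 180; y0_5 = 44; x0_6 = 194; cx_7 = 426; cy_7 = 288; r_7 = 46; cx_8 = 152; cy_8 = 410; r_8 = 58; x0_9 = 354; y0_9 = 356; x1_9 = 456; y1_9 = 402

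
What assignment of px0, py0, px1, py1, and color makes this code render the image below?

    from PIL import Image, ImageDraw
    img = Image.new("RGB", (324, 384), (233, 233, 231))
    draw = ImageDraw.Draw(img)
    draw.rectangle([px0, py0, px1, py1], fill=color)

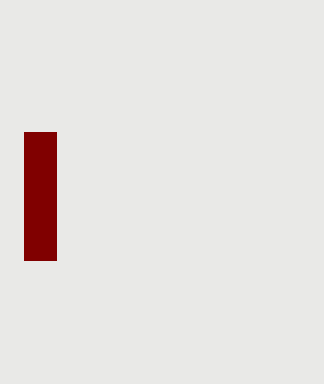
px0 = 24, py0 = 132, px1 = 56, py1 = 260, color = 'maroon'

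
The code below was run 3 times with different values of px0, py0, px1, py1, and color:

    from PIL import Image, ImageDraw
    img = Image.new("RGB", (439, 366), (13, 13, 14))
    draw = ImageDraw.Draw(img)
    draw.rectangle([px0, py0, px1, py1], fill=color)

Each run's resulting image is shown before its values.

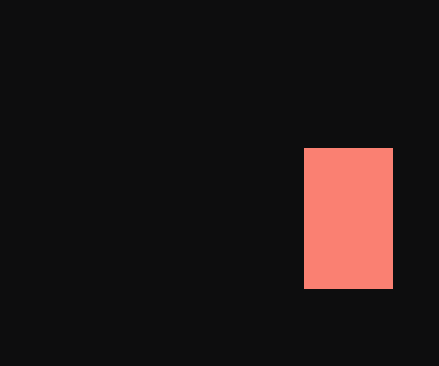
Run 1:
px0 = 304, py0 = 148, px1 = 392, py1 = 288, color = 'salmon'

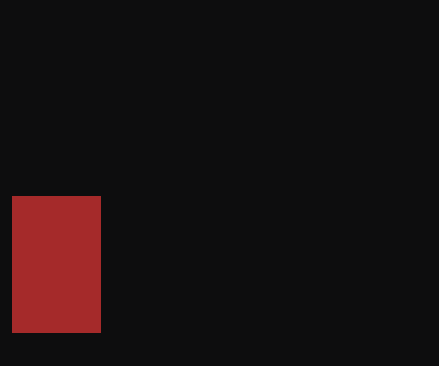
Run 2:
px0 = 12; py0 = 196; px1 = 100; py1 = 332; color = 'brown'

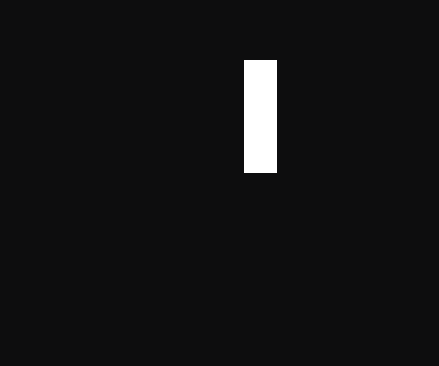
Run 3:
px0 = 244; py0 = 60; px1 = 276; py1 = 172; color = 'white'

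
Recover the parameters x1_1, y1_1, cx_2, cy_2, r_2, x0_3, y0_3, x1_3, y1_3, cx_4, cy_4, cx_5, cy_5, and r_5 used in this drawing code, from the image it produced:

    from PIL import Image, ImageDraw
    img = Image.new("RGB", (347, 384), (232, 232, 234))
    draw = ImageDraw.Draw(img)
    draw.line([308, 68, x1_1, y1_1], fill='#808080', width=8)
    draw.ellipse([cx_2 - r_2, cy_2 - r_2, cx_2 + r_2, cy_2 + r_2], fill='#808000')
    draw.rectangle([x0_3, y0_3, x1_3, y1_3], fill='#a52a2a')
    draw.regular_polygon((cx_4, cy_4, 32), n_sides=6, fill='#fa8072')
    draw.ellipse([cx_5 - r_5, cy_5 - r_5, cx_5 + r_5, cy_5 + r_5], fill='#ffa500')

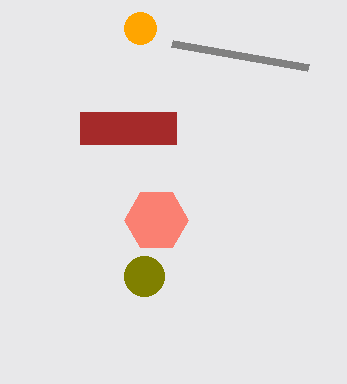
x1_1 = 172, y1_1 = 44, cx_2 = 144, cy_2 = 276, r_2 = 20, x0_3 = 80, y0_3 = 112, x1_3 = 176, y1_3 = 144, cx_4 = 156, cy_4 = 220, cx_5 = 140, cy_5 = 28, r_5 = 16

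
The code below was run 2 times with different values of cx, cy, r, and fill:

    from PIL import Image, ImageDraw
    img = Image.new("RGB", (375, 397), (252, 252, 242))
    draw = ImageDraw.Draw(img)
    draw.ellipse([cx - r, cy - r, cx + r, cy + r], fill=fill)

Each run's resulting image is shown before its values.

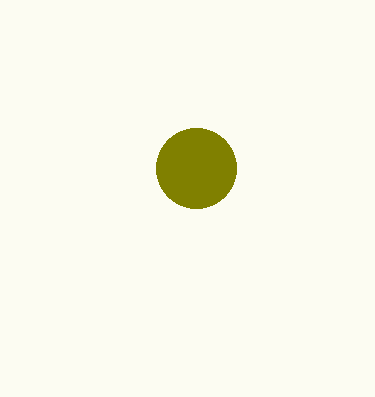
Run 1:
cx = 196; cy = 168; r = 40; fill = 'olive'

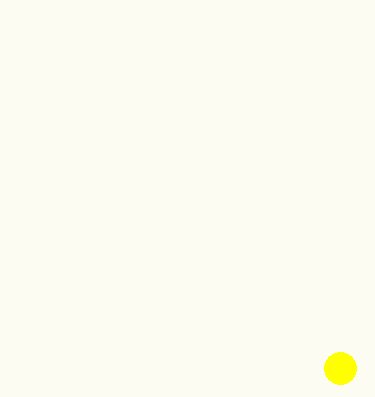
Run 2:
cx = 340
cy = 368
r = 16
fill = 'yellow'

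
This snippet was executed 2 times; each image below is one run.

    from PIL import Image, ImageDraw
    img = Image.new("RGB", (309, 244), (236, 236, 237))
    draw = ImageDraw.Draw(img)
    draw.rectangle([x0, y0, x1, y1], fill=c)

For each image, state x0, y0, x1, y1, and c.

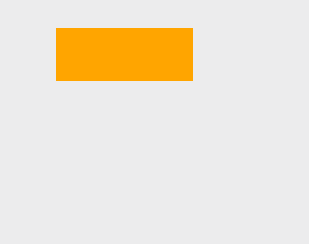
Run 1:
x0 = 56, y0 = 28, x1 = 192, y1 = 80, c = 'orange'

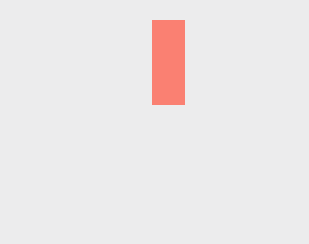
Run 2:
x0 = 152; y0 = 20; x1 = 184; y1 = 104; c = 'salmon'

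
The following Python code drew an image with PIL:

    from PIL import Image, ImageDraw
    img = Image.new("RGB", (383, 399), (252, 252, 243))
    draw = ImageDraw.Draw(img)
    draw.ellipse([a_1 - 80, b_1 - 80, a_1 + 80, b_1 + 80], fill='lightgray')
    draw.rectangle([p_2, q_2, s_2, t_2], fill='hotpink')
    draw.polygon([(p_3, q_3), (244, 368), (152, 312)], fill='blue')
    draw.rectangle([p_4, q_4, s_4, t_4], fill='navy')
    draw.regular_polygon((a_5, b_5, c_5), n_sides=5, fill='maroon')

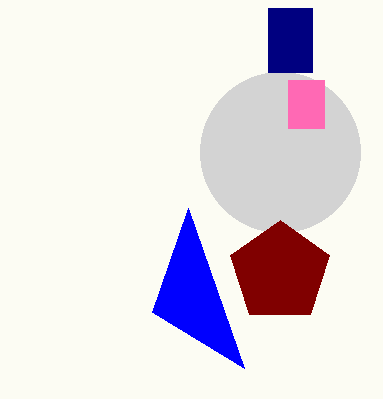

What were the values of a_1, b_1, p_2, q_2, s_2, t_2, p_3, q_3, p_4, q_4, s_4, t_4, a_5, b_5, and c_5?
a_1 = 280
b_1 = 152
p_2 = 288
q_2 = 80
s_2 = 324
t_2 = 128
p_3 = 188
q_3 = 208
p_4 = 268
q_4 = 8
s_4 = 312
t_4 = 72
a_5 = 280
b_5 = 272
c_5 = 52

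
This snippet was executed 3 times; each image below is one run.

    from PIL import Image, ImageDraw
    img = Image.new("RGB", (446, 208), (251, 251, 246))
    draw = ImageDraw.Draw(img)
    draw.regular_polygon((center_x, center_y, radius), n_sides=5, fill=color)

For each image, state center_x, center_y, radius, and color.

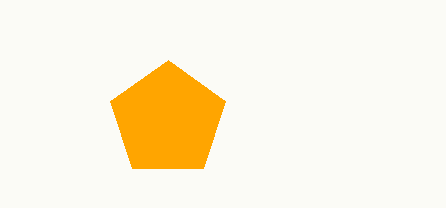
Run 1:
center_x = 168, center_y = 120, radius = 60, color = 'orange'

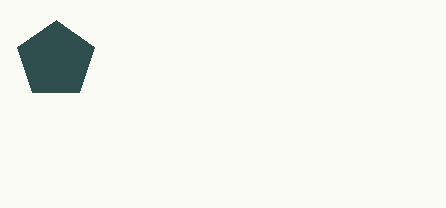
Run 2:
center_x = 56
center_y = 60
radius = 40
color = 'darkslategray'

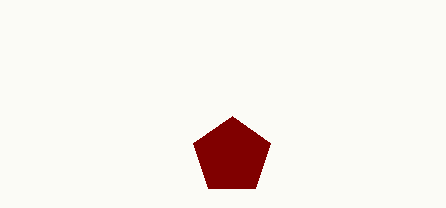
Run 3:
center_x = 232, center_y = 156, radius = 40, color = 'maroon'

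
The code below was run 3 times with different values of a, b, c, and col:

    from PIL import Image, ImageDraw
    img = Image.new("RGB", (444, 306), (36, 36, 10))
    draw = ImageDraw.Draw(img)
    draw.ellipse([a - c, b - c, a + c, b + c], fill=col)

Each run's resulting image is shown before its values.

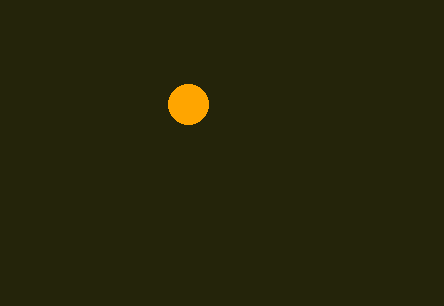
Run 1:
a = 188, b = 104, c = 20, col = 'orange'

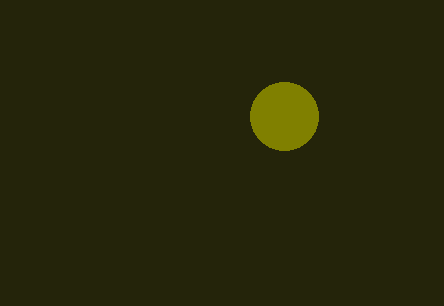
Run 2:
a = 284, b = 116, c = 34, col = 'olive'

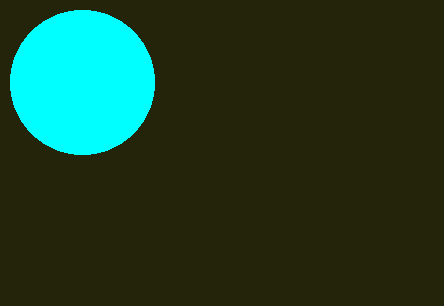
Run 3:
a = 82
b = 82
c = 72
col = 'cyan'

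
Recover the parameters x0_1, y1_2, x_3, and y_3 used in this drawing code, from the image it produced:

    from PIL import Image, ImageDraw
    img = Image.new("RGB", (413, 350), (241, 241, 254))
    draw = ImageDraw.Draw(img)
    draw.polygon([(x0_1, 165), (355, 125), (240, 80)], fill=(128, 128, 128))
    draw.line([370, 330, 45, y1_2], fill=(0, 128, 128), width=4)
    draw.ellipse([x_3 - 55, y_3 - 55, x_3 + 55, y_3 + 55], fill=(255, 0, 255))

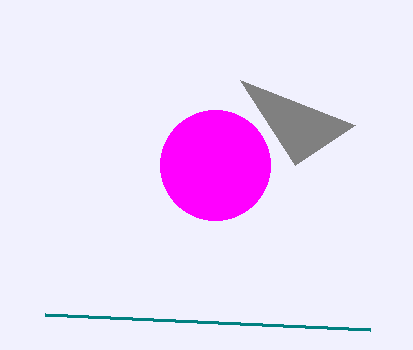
x0_1 = 295; y1_2 = 315; x_3 = 215; y_3 = 165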